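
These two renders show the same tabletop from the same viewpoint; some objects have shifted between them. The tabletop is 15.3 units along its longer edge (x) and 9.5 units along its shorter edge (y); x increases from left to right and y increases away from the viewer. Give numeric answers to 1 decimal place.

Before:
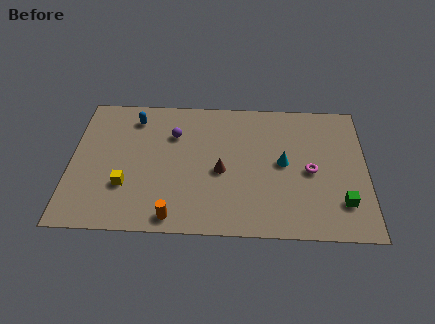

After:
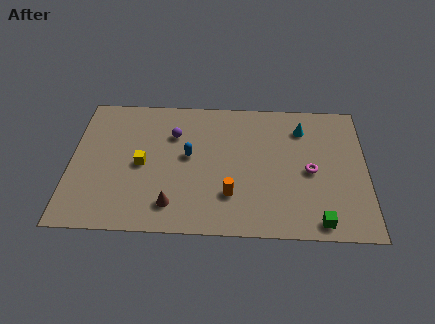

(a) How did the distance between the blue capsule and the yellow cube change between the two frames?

-2.3

They were about 4.8 units apart before and 2.5 after — 2.3 units closer together.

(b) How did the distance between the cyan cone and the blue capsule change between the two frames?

-2.0

Before: roughly 8.3 units apart; after: 6.3. That's 2.0 units closer together.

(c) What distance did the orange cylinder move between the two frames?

3.3

The orange cylinder moved from about (5.4, 1.0) to (8.3, 2.6), a distance of √(2.9² + 1.6²) ≈ 3.3.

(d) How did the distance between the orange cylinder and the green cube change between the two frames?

-3.9

They were about 8.7 units apart before and 4.8 after — 3.9 units closer together.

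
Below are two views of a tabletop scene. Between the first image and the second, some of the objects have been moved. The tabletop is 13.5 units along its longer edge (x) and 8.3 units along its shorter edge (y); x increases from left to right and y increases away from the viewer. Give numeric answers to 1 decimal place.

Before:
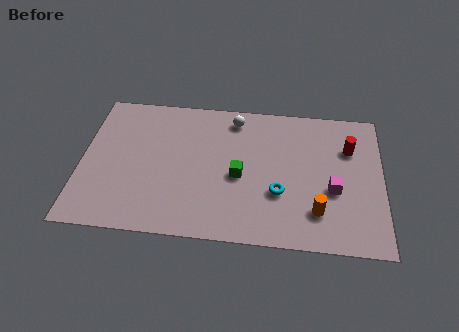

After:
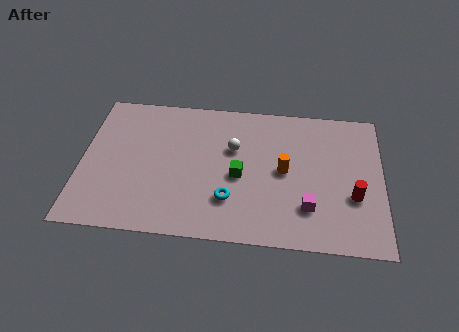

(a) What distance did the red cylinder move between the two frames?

2.8

From (12.0, 5.8) to (12.2, 3.0), the red cylinder covered √(0.2² + 2.8²) ≈ 2.8 units.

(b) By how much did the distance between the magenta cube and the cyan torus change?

+1.1

They were about 2.4 units apart before and 3.5 after — 1.1 units further apart.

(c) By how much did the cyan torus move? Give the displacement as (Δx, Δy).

(-2.2, -0.6)

From the two frames, the cyan torus sits at roughly (8.9, 2.9) before and (6.7, 2.3) after.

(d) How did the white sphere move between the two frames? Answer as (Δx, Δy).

(0.0, -1.8)

The white sphere started near (6.8, 7.1) and ended near (6.8, 5.3).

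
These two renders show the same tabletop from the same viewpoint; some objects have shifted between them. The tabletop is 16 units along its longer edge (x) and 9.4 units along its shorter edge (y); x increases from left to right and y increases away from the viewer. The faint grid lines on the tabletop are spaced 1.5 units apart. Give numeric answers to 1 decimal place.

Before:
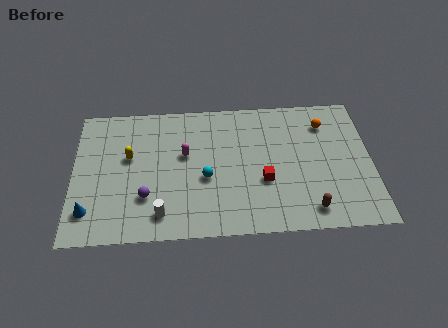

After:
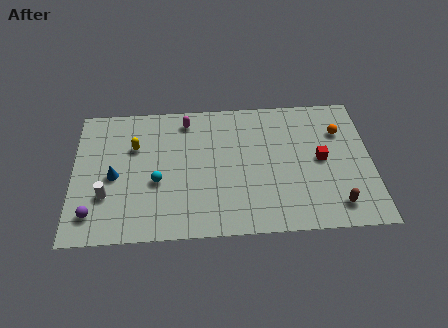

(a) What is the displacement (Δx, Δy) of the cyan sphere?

(-2.6, -0.1)

The cyan sphere started near (7.1, 3.9) and ended near (4.5, 3.8).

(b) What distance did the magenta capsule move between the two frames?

2.4

From (6.0, 5.6) to (6.1, 8.0), the magenta capsule covered √(0.1² + 2.4²) ≈ 2.4 units.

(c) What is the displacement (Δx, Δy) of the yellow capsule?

(0.3, 0.7)

The yellow capsule was at about (3.0, 5.6) and moved to about (3.3, 6.3).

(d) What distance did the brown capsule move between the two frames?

1.4

The brown capsule was near (12.6, 1.4) before and (14.0, 1.6) after, so it travelled √(1.4² + 0.2²) ≈ 1.4 units.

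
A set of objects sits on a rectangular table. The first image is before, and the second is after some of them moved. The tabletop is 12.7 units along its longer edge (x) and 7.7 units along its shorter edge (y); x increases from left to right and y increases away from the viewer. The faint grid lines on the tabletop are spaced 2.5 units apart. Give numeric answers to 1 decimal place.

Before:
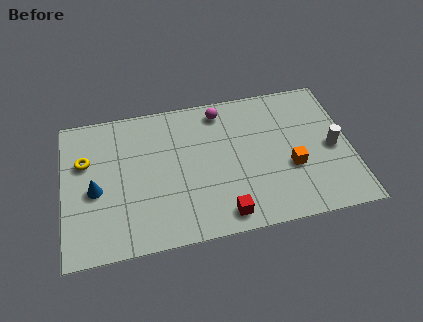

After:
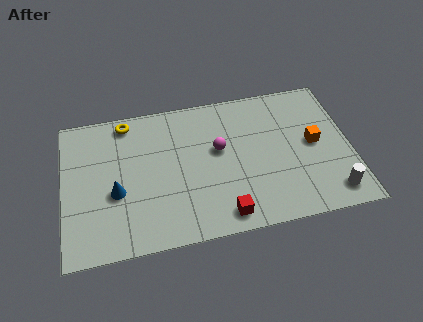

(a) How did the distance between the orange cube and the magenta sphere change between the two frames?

-0.5

Before: roughly 4.7 units apart; after: 4.2. That's 0.5 units closer together.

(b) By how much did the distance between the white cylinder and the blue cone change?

-0.9

The distance was about 10.5 in the first image and 9.6 in the second, so they moved 0.9 units closer together.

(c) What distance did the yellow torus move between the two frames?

2.6

The yellow torus moved from about (1.0, 5.0) to (2.9, 6.8), a distance of √(1.9² + 1.8²) ≈ 2.6.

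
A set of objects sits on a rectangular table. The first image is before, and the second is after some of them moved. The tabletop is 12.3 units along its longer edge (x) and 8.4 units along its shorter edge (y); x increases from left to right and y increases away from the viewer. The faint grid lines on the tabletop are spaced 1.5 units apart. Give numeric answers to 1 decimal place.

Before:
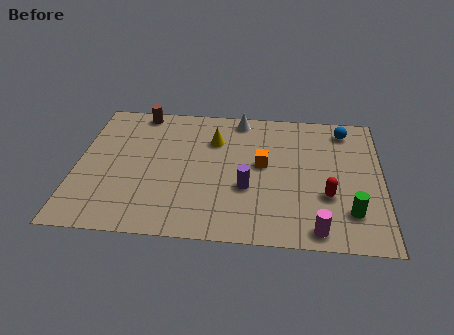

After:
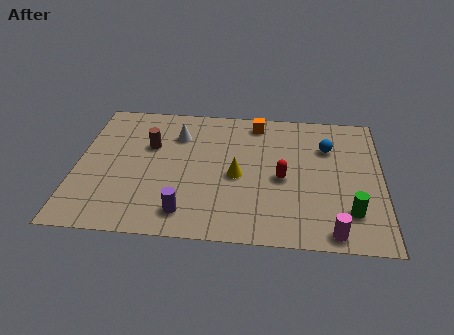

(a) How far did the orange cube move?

2.7

The orange cube was near (7.5, 4.6) before and (7.2, 7.3) after, so it travelled √(0.3² + 2.7²) ≈ 2.7 units.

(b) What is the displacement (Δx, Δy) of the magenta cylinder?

(0.6, -0.1)

From the two frames, the magenta cylinder sits at roughly (9.7, 0.9) before and (10.3, 0.8) after.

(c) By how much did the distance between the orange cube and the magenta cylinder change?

+2.9

They were about 4.3 units apart before and 7.2 after — 2.9 units further apart.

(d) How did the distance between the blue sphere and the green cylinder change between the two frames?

-1.1

They were about 5.1 units apart before and 4.0 after — 1.1 units closer together.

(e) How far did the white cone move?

2.8

The white cone was near (6.5, 7.5) before and (4.0, 6.2) after, so it travelled √(2.5² + 1.3²) ≈ 2.8 units.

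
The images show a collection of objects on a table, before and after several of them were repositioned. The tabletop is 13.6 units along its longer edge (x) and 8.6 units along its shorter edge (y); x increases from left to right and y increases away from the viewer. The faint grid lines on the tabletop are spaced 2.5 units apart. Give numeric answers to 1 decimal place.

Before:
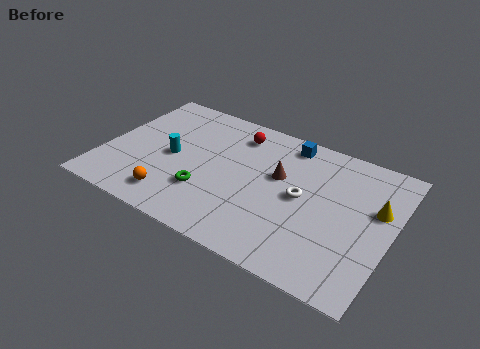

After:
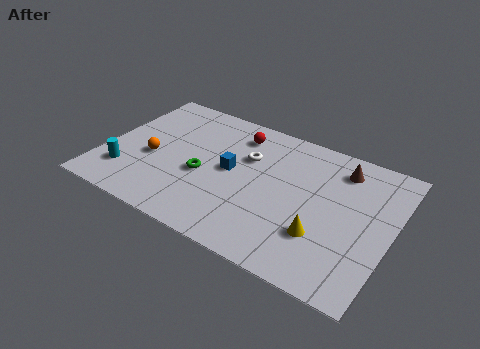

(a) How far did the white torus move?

3.1

The white torus moved from about (9.4, 4.4) to (6.6, 5.7), a distance of √(2.8² + 1.3²) ≈ 3.1.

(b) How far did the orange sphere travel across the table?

2.5

The orange sphere moved from about (3.7, 1.5) to (2.3, 3.6), a distance of √(1.4² + 2.1²) ≈ 2.5.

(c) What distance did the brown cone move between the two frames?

3.2

The brown cone was near (8.2, 5.2) before and (10.9, 7.0) after, so it travelled √(2.7² + 1.8²) ≈ 3.2 units.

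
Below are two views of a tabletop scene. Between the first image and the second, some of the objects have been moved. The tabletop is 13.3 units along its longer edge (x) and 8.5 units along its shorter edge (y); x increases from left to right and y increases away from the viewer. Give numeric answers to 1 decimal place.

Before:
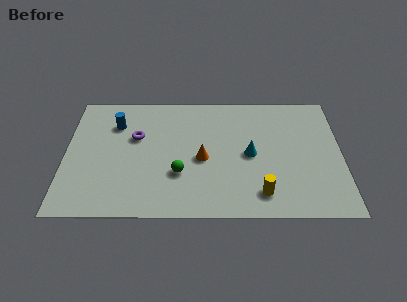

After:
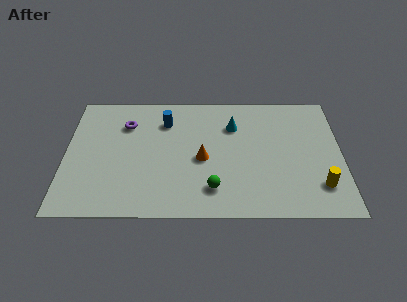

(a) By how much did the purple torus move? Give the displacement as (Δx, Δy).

(-0.5, 0.9)

The purple torus was at about (3.4, 5.3) and moved to about (2.9, 6.2).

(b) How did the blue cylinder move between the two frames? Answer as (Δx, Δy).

(2.4, 0.2)

From the two frames, the blue cylinder sits at roughly (2.4, 6.2) before and (4.8, 6.4) after.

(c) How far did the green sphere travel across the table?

1.9

The green sphere was near (5.5, 2.8) before and (7.1, 1.8) after, so it travelled √(1.6² + 1.0²) ≈ 1.9 units.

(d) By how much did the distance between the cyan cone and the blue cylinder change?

-3.5

They were about 6.8 units apart before and 3.3 after — 3.5 units closer together.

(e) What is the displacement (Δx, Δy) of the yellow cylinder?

(2.8, 0.5)

The yellow cylinder was at about (9.4, 1.5) and moved to about (12.2, 2.0).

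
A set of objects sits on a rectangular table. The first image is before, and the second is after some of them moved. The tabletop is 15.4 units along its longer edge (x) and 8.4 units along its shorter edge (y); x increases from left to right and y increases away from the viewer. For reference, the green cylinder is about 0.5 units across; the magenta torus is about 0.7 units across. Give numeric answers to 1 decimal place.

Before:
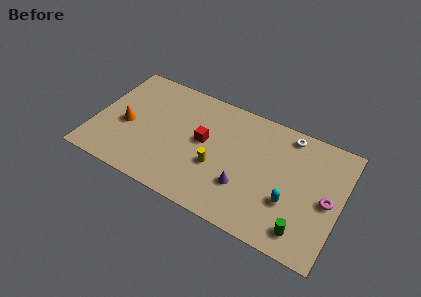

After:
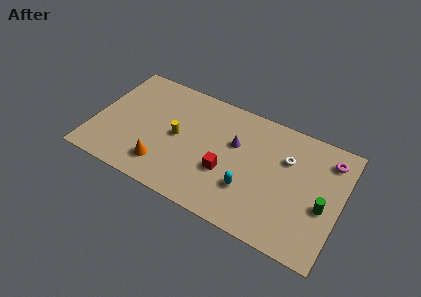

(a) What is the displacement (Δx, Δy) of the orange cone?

(2.6, -1.9)

The orange cone was at about (2.0, 3.7) and moved to about (4.6, 1.8).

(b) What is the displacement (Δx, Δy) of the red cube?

(1.6, -1.5)

The red cube was at about (6.8, 4.6) and moved to about (8.4, 3.1).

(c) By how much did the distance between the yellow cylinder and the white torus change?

+1.1

They were about 5.8 units apart before and 6.9 after — 1.1 units further apart.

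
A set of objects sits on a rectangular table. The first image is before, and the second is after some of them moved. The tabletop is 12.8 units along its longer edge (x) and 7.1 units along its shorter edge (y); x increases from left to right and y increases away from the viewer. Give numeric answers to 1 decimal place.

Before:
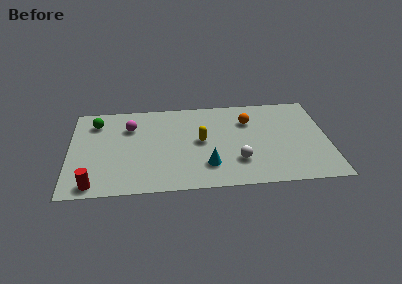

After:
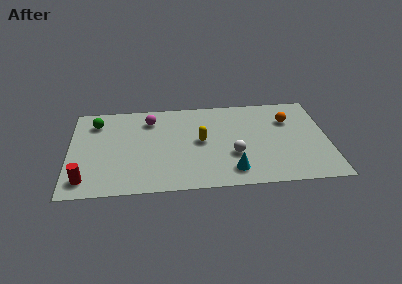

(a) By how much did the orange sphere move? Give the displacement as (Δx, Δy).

(2.0, -0.1)

From the two frames, the orange sphere sits at roughly (8.9, 5.1) before and (10.9, 5.0) after.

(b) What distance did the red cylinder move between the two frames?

0.6

From (1.2, 0.8) to (0.8, 1.2), the red cylinder covered √(0.4² + 0.4²) ≈ 0.6 units.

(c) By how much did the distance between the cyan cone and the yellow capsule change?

+0.9

Before: roughly 1.9 units apart; after: 2.8. That's 0.9 units further apart.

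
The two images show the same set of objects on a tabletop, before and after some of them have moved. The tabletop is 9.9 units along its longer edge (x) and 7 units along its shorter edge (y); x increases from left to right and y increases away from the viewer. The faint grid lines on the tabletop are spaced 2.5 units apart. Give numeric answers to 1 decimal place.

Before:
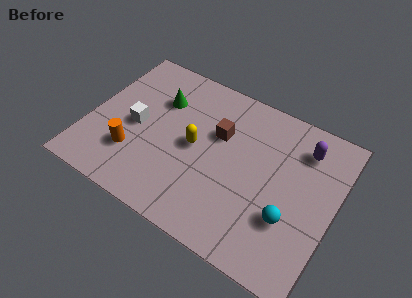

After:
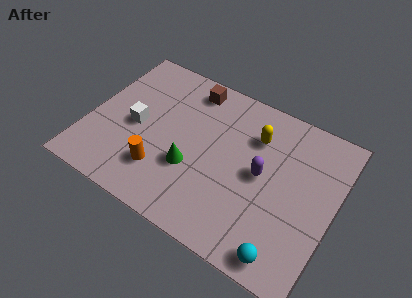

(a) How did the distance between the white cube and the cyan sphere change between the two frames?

+0.5

They were about 6.5 units apart before and 7.0 after — 0.5 units further apart.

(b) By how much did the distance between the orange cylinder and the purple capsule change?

-3.1

Before: roughly 7.3 units apart; after: 4.2. That's 3.1 units closer together.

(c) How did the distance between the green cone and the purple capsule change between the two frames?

-2.9

They were about 5.8 units apart before and 2.9 after — 2.9 units closer together.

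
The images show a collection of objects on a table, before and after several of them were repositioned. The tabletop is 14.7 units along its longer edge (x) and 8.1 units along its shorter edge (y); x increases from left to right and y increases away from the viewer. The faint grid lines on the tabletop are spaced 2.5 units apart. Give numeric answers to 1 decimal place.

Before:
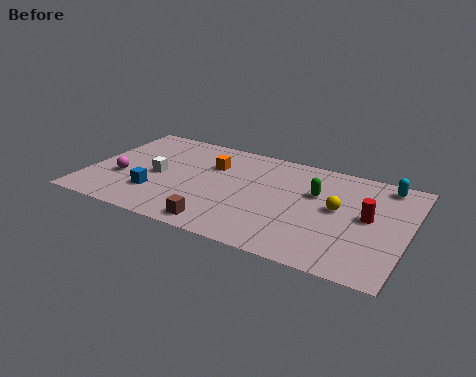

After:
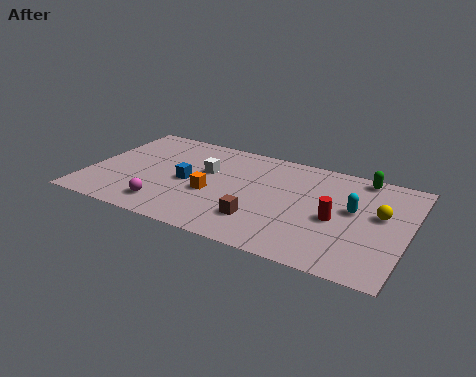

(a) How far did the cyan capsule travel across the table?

2.8

From (13.4, 7.1) to (12.2, 4.6), the cyan capsule covered √(1.2² + 2.5²) ≈ 2.8 units.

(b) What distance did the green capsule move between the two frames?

2.8

The green capsule moved from about (10.4, 5.2) to (12.3, 7.3), a distance of √(1.9² + 2.1²) ≈ 2.8.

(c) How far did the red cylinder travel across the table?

1.6

The red cylinder was near (12.9, 4.3) before and (11.5, 3.6) after, so it travelled √(1.4² + 0.7²) ≈ 1.6 units.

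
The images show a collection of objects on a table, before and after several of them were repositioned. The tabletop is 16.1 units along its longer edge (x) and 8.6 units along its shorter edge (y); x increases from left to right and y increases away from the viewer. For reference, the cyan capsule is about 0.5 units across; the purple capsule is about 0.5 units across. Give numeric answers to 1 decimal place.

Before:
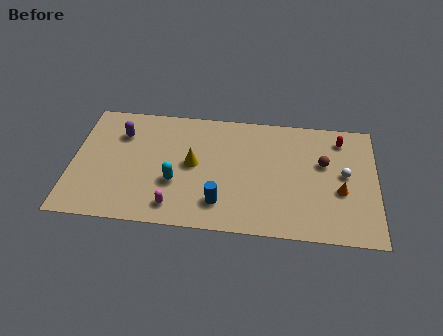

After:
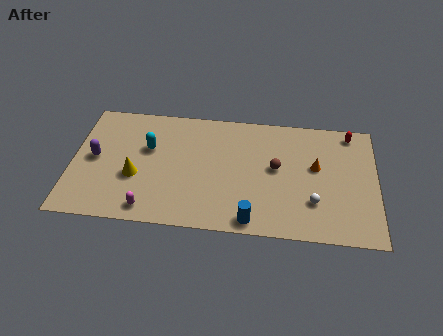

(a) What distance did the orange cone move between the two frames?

2.1

The orange cone was near (14.2, 3.4) before and (12.9, 5.0) after, so it travelled √(1.3² + 1.6²) ≈ 2.1 units.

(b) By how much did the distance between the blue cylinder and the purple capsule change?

+2.1

The distance was about 7.0 in the first image and 9.1 in the second, so they moved 2.1 units further apart.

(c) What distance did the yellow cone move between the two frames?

3.2

The yellow cone was near (6.4, 4.5) before and (3.4, 3.3) after, so it travelled √(3.0² + 1.2²) ≈ 3.2 units.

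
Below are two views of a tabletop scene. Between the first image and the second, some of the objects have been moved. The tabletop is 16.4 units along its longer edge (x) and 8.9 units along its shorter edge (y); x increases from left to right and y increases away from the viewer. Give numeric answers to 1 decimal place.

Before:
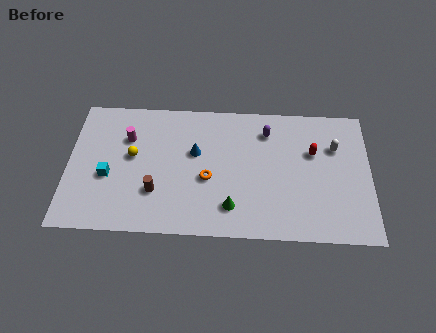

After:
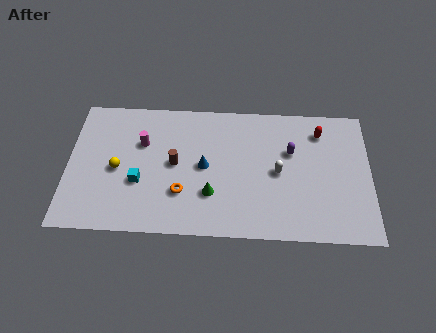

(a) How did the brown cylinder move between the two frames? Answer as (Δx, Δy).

(1.0, 1.9)

The brown cylinder was at about (4.8, 2.7) and moved to about (5.8, 4.6).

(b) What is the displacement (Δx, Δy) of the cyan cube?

(1.7, -0.3)

From the two frames, the cyan cube sits at roughly (2.2, 3.6) before and (3.9, 3.3) after.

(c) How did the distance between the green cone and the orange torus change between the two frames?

-0.6

Before: roughly 2.2 units apart; after: 1.6. That's 0.6 units closer together.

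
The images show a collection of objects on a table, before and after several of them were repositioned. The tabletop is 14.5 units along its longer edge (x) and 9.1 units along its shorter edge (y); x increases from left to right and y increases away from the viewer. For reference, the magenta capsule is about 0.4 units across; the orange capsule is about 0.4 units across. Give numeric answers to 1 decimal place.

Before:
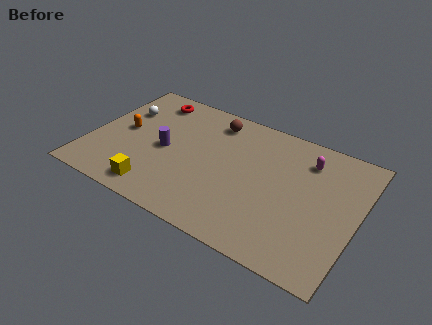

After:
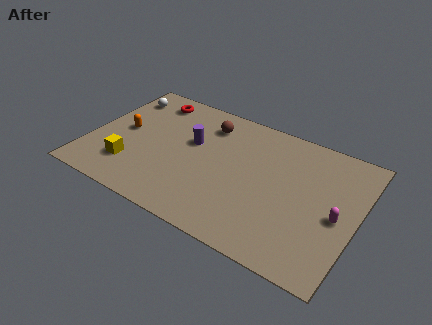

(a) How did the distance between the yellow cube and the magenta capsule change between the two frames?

+1.7

They were about 9.4 units apart before and 11.1 after — 1.7 units further apart.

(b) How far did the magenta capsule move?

3.6

From (11.5, 7.1) to (13.5, 4.1), the magenta capsule covered √(2.0² + 3.0²) ≈ 3.6 units.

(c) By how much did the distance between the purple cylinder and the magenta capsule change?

+0.3

The distance was about 7.9 in the first image and 8.2 in the second, so they moved 0.3 units further apart.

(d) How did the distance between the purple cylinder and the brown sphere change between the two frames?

-2.2

The distance was about 4.0 in the first image and 1.8 in the second, so they moved 2.2 units closer together.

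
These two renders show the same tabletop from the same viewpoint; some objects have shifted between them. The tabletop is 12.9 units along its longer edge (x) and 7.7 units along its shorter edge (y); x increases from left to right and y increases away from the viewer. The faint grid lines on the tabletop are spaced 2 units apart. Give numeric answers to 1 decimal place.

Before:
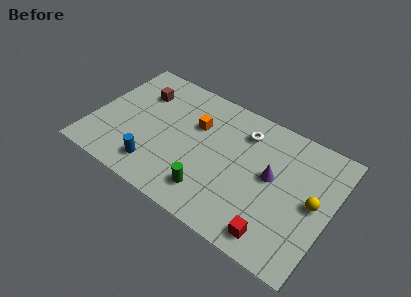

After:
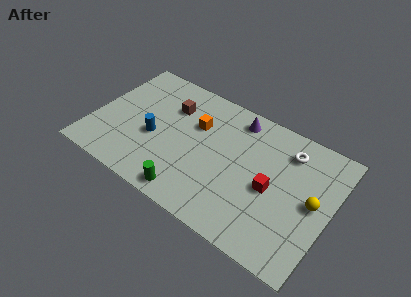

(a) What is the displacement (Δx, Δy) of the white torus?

(2.4, 0.1)

The white torus was at about (7.9, 6.0) and moved to about (10.3, 6.1).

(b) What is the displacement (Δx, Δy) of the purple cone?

(-2.3, 2.4)

From the two frames, the purple cone sits at roughly (9.7, 4.2) before and (7.4, 6.6) after.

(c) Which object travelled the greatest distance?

the purple cone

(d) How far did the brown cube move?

1.7

From (2.2, 5.6) to (3.9, 5.5), the brown cube covered √(1.7² + 0.1²) ≈ 1.7 units.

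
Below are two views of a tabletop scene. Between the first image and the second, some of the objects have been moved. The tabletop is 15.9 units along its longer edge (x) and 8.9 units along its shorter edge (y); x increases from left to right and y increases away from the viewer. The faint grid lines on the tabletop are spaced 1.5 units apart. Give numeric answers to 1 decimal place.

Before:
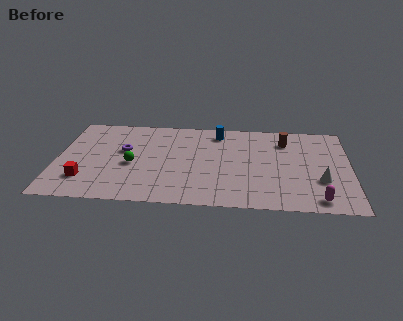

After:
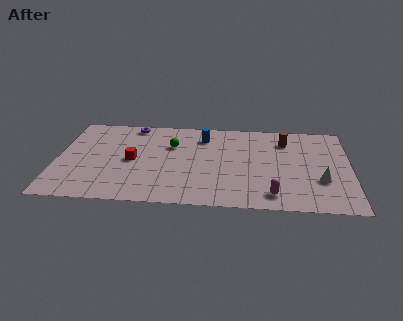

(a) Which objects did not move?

the white cone and the brown cylinder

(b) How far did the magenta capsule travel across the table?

2.4

From (14.1, 1.1) to (11.7, 1.4), the magenta capsule covered √(2.4² + 0.3²) ≈ 2.4 units.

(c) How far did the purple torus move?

2.7

The purple torus was near (3.6, 5.3) before and (4.0, 8.0) after, so it travelled √(0.4² + 2.7²) ≈ 2.7 units.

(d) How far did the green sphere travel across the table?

3.0

The green sphere was near (4.1, 3.9) before and (6.2, 6.0) after, so it travelled √(2.1² + 2.1²) ≈ 3.0 units.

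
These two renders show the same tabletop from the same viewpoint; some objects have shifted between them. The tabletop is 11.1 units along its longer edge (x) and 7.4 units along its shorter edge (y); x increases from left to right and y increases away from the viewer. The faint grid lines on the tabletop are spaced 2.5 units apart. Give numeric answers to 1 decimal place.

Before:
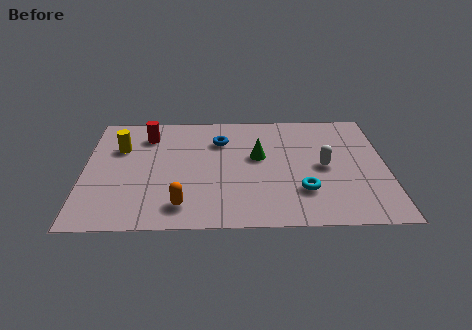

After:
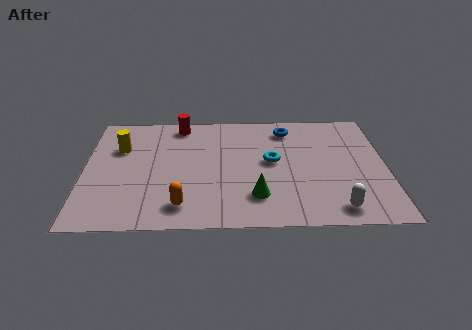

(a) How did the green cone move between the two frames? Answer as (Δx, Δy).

(-0.1, -2.5)

The green cone was at about (6.4, 4.3) and moved to about (6.3, 1.8).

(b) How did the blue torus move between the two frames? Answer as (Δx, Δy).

(2.5, 0.7)

The blue torus started near (5.0, 5.4) and ended near (7.5, 6.1).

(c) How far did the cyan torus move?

2.2

The cyan torus was near (8.0, 2.1) before and (6.9, 4.0) after, so it travelled √(1.1² + 1.9²) ≈ 2.2 units.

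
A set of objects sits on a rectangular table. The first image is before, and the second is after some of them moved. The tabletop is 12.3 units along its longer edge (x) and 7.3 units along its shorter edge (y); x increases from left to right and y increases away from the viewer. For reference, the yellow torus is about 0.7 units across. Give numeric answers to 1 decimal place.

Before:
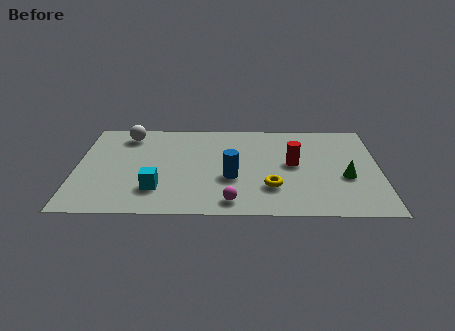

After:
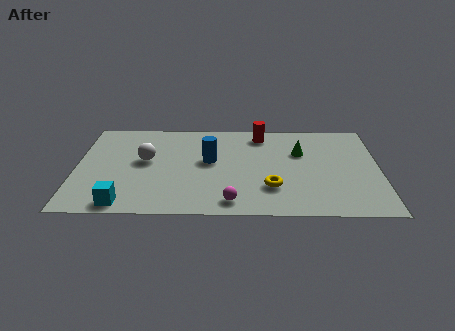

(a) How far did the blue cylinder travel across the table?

1.6

The blue cylinder was near (6.3, 2.8) before and (5.4, 4.1) after, so it travelled √(0.9² + 1.3²) ≈ 1.6 units.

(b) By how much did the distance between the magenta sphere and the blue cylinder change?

+1.4

They were about 1.8 units apart before and 3.2 after — 1.4 units further apart.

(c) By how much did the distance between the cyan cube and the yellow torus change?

+1.4

They were about 4.6 units apart before and 6.0 after — 1.4 units further apart.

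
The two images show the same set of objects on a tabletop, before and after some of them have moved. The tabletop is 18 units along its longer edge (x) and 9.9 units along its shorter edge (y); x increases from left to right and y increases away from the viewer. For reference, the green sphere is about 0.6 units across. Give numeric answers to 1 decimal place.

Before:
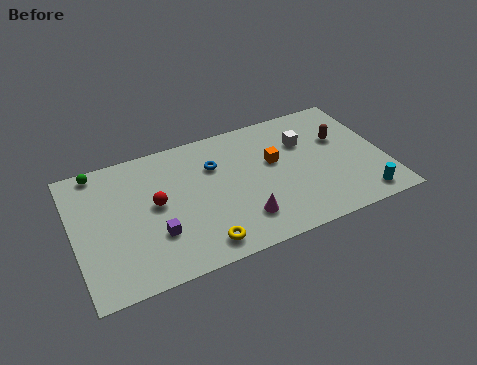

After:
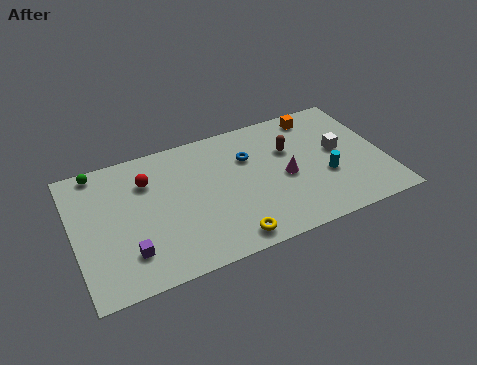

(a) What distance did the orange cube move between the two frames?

4.0

The orange cube moved from about (11.7, 5.9) to (14.6, 8.6), a distance of √(2.9² + 2.7²) ≈ 4.0.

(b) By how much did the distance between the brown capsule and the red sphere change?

-2.7

Before: roughly 11.0 units apart; after: 8.3. That's 2.7 units closer together.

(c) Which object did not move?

the green sphere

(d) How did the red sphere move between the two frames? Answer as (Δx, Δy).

(-0.3, 1.9)

The red sphere started near (4.7, 5.3) and ended near (4.4, 7.2).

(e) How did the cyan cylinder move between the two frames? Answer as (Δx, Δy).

(-1.8, 2.4)

The cyan cylinder started near (16.3, 1.3) and ended near (14.5, 3.7).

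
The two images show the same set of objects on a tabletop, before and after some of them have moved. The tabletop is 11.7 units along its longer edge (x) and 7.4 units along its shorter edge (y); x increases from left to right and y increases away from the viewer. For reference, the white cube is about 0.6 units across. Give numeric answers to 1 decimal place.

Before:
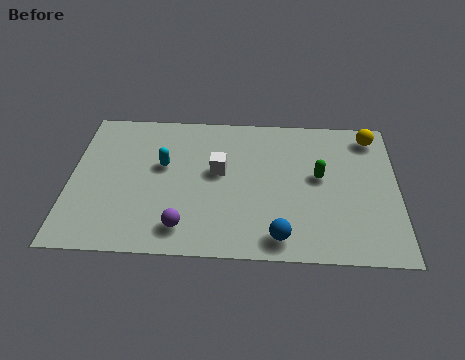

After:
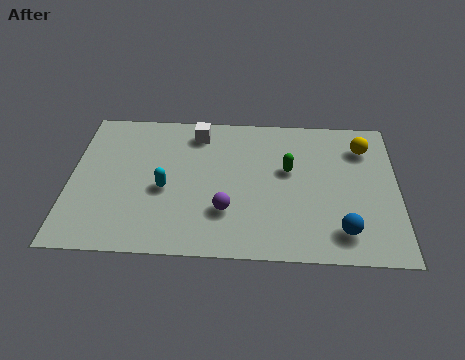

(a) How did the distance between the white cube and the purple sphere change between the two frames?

+1.0

Before: roughly 3.1 units apart; after: 4.1. That's 1.0 units further apart.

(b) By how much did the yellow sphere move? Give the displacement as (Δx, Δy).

(-0.3, -0.6)

The yellow sphere started near (10.8, 6.3) and ended near (10.5, 5.7).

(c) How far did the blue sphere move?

2.2

From (7.5, 1.0) to (9.7, 1.4), the blue sphere covered √(2.2² + 0.4²) ≈ 2.2 units.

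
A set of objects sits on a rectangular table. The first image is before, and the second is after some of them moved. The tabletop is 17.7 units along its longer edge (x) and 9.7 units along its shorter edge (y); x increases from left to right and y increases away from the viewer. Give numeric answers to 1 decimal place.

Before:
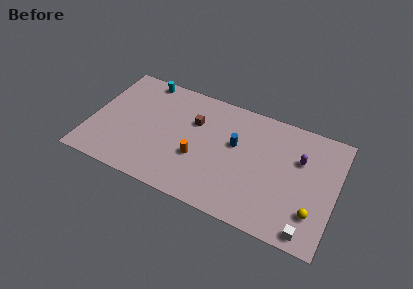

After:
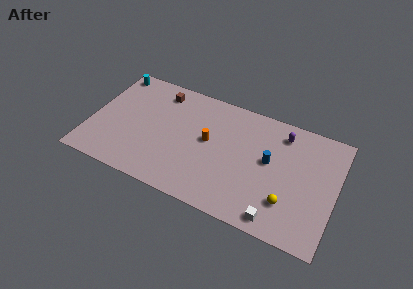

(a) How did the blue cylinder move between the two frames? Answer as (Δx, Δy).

(2.5, -0.4)

The blue cylinder started near (10.4, 5.8) and ended near (12.9, 5.4).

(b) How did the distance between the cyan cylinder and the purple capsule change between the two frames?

+0.7

They were about 11.9 units apart before and 12.6 after — 0.7 units further apart.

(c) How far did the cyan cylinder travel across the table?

2.3

From (3.3, 8.8) to (1.0, 8.6), the cyan cylinder covered √(2.3² + 0.2²) ≈ 2.3 units.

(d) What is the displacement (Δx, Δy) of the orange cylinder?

(0.6, 1.7)

The orange cylinder was at about (7.9, 3.6) and moved to about (8.5, 5.3).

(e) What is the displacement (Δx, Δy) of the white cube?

(-2.2, 0.1)

The white cube started near (16.1, 1.0) and ended near (13.9, 1.1).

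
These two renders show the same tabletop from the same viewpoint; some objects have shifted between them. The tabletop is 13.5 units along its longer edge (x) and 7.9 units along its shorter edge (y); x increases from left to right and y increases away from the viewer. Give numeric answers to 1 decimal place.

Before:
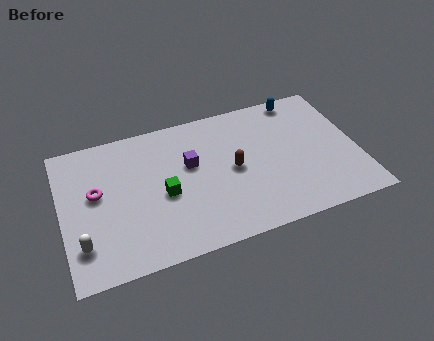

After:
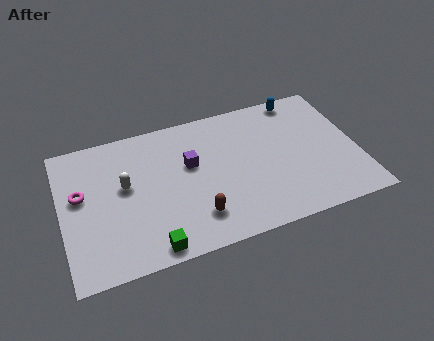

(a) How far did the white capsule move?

3.3

The white capsule was near (0.8, 1.9) before and (2.9, 4.5) after, so it travelled √(2.1² + 2.6²) ≈ 3.3 units.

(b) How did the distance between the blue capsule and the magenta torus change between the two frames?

+0.7

They were about 9.9 units apart before and 10.6 after — 0.7 units further apart.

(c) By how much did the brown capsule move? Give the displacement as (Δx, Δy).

(-1.9, -2.1)

The brown capsule started near (7.8, 3.9) and ended near (5.9, 1.8).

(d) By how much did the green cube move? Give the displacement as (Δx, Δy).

(-0.8, -2.7)

From the two frames, the green cube sits at roughly (4.6, 3.5) before and (3.8, 0.8) after.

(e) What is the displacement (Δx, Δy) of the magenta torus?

(-0.7, 0.1)

The magenta torus was at about (1.6, 4.5) and moved to about (0.9, 4.6).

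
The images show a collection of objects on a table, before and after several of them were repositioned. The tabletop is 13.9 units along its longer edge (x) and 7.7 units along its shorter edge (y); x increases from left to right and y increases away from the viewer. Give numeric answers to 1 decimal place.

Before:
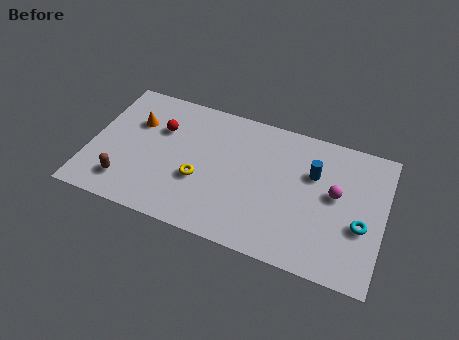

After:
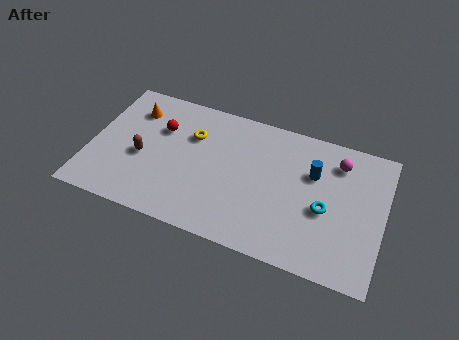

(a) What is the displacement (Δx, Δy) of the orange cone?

(-0.2, 0.7)

From the two frames, the orange cone sits at roughly (2.0, 5.2) before and (1.8, 5.9) after.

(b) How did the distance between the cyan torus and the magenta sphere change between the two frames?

+1.0

They were about 1.8 units apart before and 2.8 after — 1.0 units further apart.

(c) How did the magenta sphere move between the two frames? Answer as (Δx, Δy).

(0.0, 1.8)

From the two frames, the magenta sphere sits at roughly (11.6, 4.3) before and (11.6, 6.1) after.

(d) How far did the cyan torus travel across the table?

1.7

From (12.9, 3.0) to (11.2, 3.3), the cyan torus covered √(1.7² + 0.3²) ≈ 1.7 units.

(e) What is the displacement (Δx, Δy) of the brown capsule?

(0.6, 1.7)

The brown capsule was at about (1.9, 1.6) and moved to about (2.5, 3.3).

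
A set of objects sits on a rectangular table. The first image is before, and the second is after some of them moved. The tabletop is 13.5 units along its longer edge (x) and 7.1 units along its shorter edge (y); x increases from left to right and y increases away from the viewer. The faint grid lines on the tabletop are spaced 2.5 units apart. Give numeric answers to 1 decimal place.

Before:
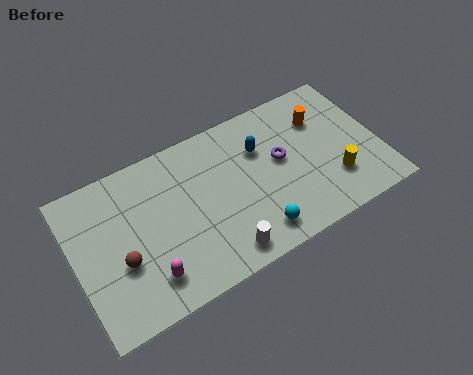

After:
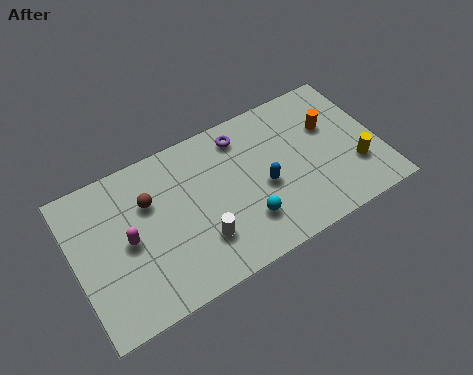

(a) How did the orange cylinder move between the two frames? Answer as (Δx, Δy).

(0.3, -0.5)

From the two frames, the orange cylinder sits at roughly (11.2, 5.1) before and (11.5, 4.6) after.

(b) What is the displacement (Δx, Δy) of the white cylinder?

(-0.8, 1.0)

The white cylinder started near (6.1, 1.0) and ended near (5.3, 2.0).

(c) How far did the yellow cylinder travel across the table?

1.0

From (11.3, 2.0) to (12.3, 2.2), the yellow cylinder covered √(1.0² + 0.2²) ≈ 1.0 units.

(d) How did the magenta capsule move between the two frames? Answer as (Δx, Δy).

(-0.6, 2.0)

From the two frames, the magenta capsule sits at roughly (2.9, 1.5) before and (2.3, 3.5) after.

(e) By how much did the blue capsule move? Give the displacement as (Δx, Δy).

(-0.1, -1.8)

The blue capsule started near (8.4, 4.9) and ended near (8.3, 3.1).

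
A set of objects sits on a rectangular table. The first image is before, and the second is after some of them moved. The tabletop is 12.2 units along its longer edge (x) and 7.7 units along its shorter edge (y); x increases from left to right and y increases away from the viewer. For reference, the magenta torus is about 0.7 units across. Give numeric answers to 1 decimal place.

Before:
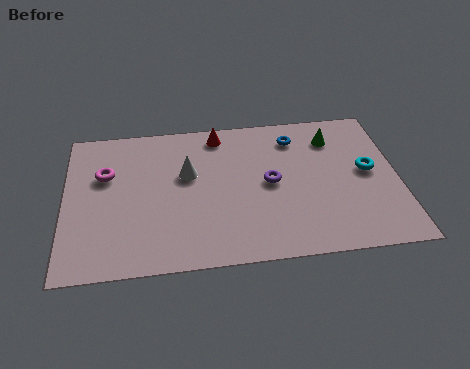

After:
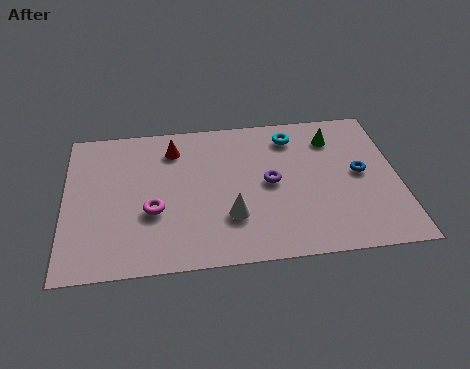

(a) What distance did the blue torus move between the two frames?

3.2

The blue torus moved from about (8.5, 6.2) to (10.8, 4.0), a distance of √(2.3² + 2.2²) ≈ 3.2.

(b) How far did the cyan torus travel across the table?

3.5

The cyan torus was near (11.1, 4.1) before and (8.4, 6.3) after, so it travelled √(2.7² + 2.2²) ≈ 3.5 units.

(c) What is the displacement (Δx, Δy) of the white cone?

(1.5, -2.4)

From the two frames, the white cone sits at roughly (4.5, 4.7) before and (6.0, 2.3) after.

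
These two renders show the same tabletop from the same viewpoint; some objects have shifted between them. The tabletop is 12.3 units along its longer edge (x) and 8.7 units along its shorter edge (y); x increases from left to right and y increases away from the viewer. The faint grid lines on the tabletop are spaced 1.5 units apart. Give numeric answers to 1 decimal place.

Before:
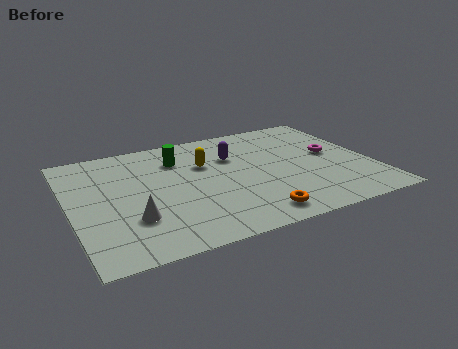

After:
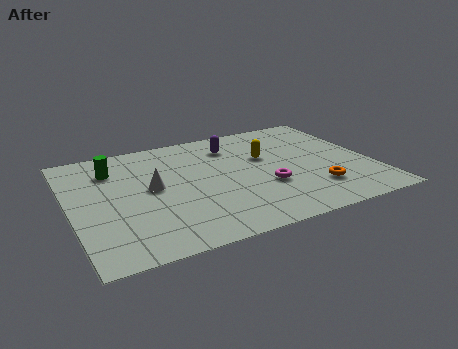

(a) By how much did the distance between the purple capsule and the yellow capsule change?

+0.6

The distance was about 1.2 in the first image and 1.8 in the second, so they moved 0.6 units further apart.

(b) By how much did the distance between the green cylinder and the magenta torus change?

+0.4

The distance was about 6.5 in the first image and 6.9 in the second, so they moved 0.4 units further apart.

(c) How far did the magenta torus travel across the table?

3.4

The magenta torus moved from about (10.8, 4.7) to (7.8, 3.1), a distance of √(3.0² + 1.6²) ≈ 3.4.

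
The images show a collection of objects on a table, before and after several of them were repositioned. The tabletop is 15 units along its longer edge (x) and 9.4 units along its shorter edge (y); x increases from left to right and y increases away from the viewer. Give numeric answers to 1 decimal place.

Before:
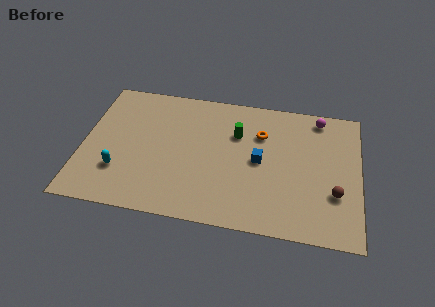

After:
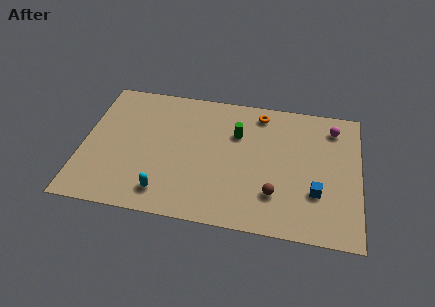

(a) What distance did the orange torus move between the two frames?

1.5

The orange torus was near (9.6, 6.6) before and (9.5, 8.1) after, so it travelled √(0.1² + 1.5²) ≈ 1.5 units.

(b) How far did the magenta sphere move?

1.0

The magenta sphere moved from about (12.7, 8.3) to (13.5, 7.7), a distance of √(0.8² + 0.6²) ≈ 1.0.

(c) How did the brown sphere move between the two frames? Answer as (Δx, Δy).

(-3.2, -0.6)

The brown sphere started near (13.7, 3.1) and ended near (10.5, 2.5).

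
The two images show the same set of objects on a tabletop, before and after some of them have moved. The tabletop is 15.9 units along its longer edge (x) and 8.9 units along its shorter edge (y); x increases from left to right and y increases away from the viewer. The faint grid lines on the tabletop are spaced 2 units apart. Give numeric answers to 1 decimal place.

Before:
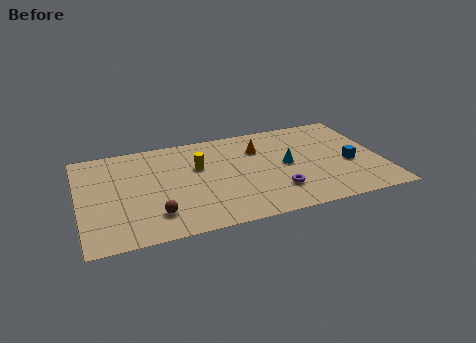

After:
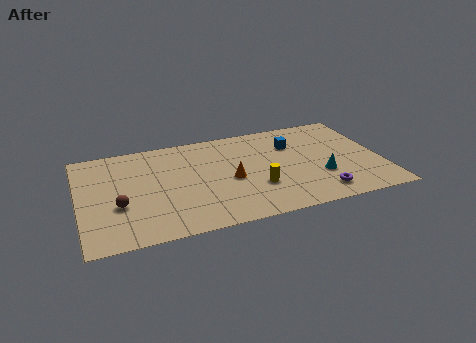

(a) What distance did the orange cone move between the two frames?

2.9

The orange cone was near (9.6, 6.4) before and (7.9, 4.0) after, so it travelled √(1.7² + 2.4²) ≈ 2.9 units.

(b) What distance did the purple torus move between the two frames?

2.3

The purple torus was near (10.2, 2.3) before and (12.4, 1.5) after, so it travelled √(2.2² + 0.8²) ≈ 2.3 units.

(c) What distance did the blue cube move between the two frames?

3.8

The blue cube moved from about (14.2, 3.7) to (11.4, 6.3), a distance of √(2.8² + 2.6²) ≈ 3.8.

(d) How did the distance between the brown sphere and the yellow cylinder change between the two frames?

+2.8

They were about 4.4 units apart before and 7.2 after — 2.8 units further apart.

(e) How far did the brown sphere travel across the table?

2.2

The brown sphere moved from about (3.8, 2.0) to (2.0, 3.3), a distance of √(1.8² + 1.3²) ≈ 2.2.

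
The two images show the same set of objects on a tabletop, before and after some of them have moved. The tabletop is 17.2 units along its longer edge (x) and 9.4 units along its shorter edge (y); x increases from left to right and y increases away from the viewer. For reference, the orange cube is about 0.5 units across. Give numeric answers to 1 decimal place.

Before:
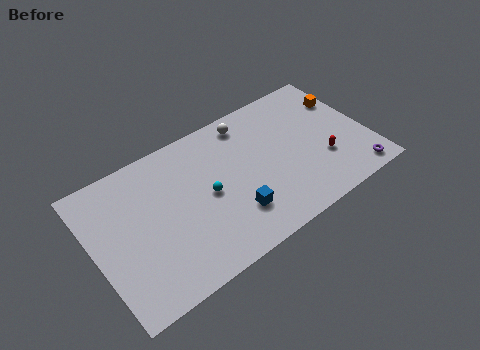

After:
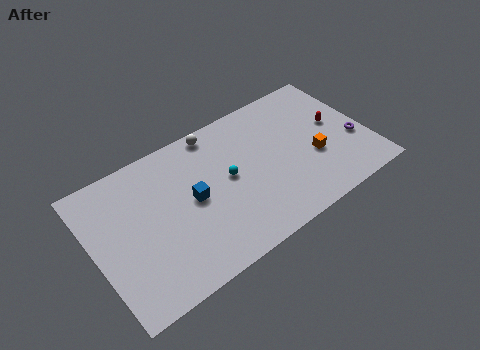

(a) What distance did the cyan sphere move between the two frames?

1.5

The cyan sphere was near (7.0, 4.6) before and (8.4, 5.0) after, so it travelled √(1.4² + 0.4²) ≈ 1.5 units.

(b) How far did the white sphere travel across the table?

2.0

The white sphere moved from about (10.2, 8.1) to (8.2, 8.5), a distance of √(2.0² + 0.4²) ≈ 2.0.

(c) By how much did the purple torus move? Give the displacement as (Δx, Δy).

(0.4, 2.4)

The purple torus was at about (15.9, 1.1) and moved to about (16.3, 3.5).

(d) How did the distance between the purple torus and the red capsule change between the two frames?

-0.7

The distance was about 2.6 in the first image and 1.9 in the second, so they moved 0.7 units closer together.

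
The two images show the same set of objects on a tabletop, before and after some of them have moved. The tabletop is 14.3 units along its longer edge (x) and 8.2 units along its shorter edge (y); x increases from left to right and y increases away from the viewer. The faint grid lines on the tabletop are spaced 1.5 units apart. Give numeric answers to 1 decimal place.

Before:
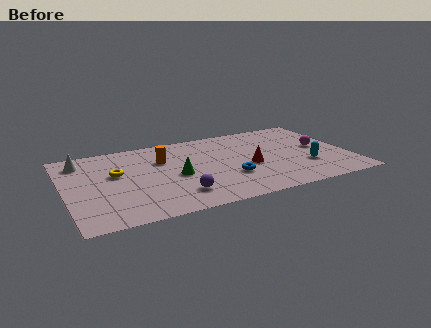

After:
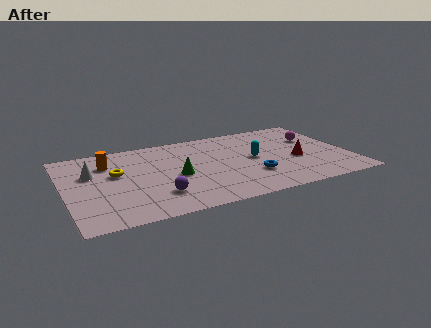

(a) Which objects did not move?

the green cone and the yellow torus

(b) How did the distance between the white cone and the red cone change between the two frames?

+1.6

Before: roughly 8.8 units apart; after: 10.4. That's 1.6 units further apart.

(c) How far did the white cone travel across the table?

1.5

From (1.0, 6.7) to (1.4, 5.3), the white cone covered √(0.4² + 1.4²) ≈ 1.5 units.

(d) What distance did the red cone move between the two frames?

2.4

The red cone was near (9.2, 3.5) before and (11.6, 3.4) after, so it travelled √(2.4² + 0.1²) ≈ 2.4 units.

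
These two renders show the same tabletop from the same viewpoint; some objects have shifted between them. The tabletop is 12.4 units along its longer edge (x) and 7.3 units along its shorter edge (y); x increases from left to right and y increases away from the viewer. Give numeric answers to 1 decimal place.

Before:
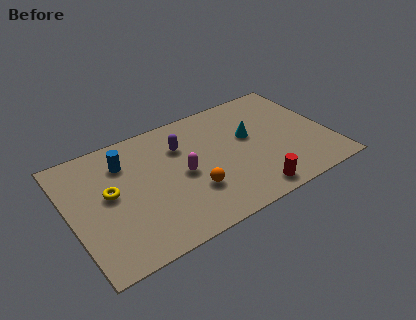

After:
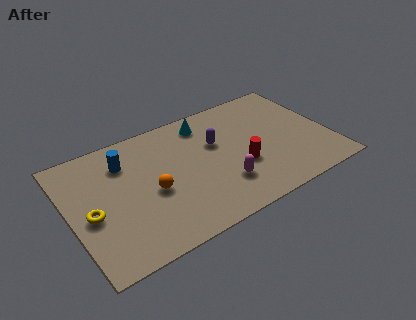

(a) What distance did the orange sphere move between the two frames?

2.0

The orange sphere moved from about (5.6, 2.3) to (3.8, 3.2), a distance of √(1.8² + 0.9²) ≈ 2.0.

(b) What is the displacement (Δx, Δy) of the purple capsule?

(1.6, -0.6)

The purple capsule started near (5.5, 5.2) and ended near (7.1, 4.6).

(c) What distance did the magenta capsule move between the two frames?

2.3

The magenta capsule moved from about (5.3, 3.5) to (7.0, 2.0), a distance of √(1.7² + 1.5²) ≈ 2.3.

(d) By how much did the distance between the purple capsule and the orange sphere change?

+0.7

The distance was about 2.9 in the first image and 3.6 in the second, so they moved 0.7 units further apart.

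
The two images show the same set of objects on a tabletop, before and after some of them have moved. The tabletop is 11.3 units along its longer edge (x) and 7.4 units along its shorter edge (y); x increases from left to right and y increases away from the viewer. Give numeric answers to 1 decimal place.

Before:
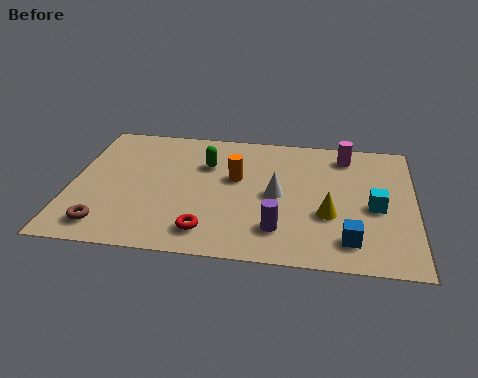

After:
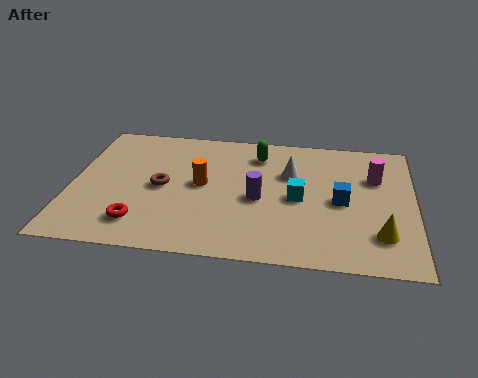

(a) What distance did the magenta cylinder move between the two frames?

1.6

The magenta cylinder moved from about (9.0, 6.2) to (10.0, 5.0), a distance of √(1.0² + 1.2²) ≈ 1.6.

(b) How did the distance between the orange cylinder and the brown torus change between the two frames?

-3.9

The distance was about 5.2 in the first image and 1.3 in the second, so they moved 3.9 units closer together.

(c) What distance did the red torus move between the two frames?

2.2

The red torus was near (4.6, 1.3) before and (2.4, 1.5) after, so it travelled √(2.2² + 0.2²) ≈ 2.2 units.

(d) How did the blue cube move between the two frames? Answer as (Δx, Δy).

(-0.3, 2.1)

The blue cube was at about (9.2, 1.4) and moved to about (8.9, 3.5).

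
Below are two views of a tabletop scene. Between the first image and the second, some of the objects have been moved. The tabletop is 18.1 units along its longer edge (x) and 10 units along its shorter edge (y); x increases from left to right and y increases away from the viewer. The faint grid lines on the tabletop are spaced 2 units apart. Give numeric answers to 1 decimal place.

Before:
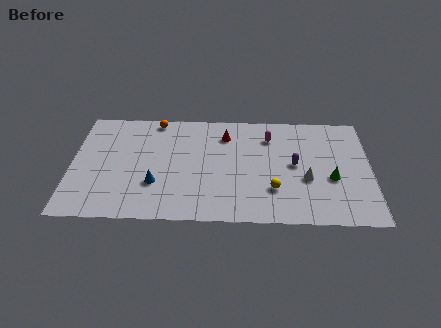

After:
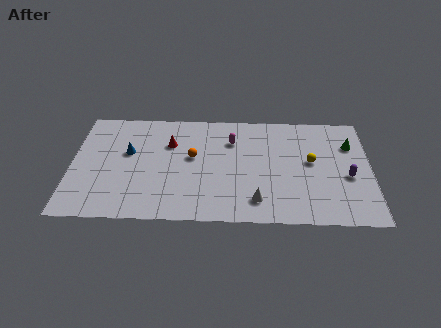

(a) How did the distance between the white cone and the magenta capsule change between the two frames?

+1.2

They were about 4.4 units apart before and 5.6 after — 1.2 units further apart.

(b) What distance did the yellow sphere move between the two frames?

3.5

The yellow sphere was near (12.2, 2.9) before and (14.5, 5.5) after, so it travelled √(2.3² + 2.6²) ≈ 3.5 units.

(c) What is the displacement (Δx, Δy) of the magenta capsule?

(-2.3, -0.4)

From the two frames, the magenta capsule sits at roughly (12.0, 7.7) before and (9.7, 7.3) after.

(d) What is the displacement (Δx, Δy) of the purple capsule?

(3.2, -1.0)

From the two frames, the purple capsule sits at roughly (13.5, 5.2) before and (16.7, 4.2) after.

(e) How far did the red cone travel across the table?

3.5

The red cone was near (9.3, 7.8) before and (5.9, 6.9) after, so it travelled √(3.4² + 0.9²) ≈ 3.5 units.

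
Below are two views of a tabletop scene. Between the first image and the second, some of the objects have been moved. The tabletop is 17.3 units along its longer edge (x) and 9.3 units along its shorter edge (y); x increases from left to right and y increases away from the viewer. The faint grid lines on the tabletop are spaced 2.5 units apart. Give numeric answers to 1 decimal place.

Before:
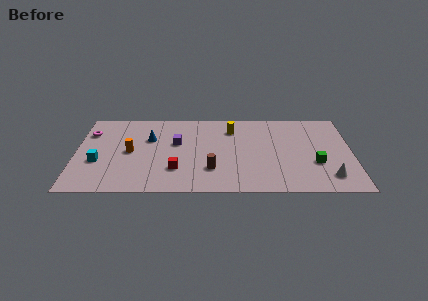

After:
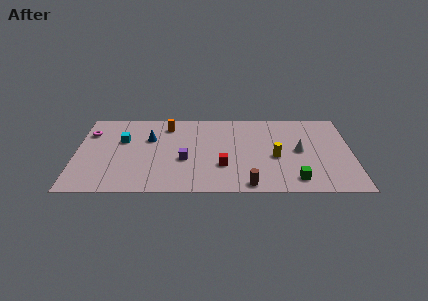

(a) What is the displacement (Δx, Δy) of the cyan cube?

(1.5, 2.4)

The cyan cube started near (1.4, 3.5) and ended near (2.9, 5.9).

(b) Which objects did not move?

the magenta torus and the blue cone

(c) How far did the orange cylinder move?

3.8

The orange cylinder was near (3.4, 4.6) before and (5.7, 7.6) after, so it travelled √(2.3² + 3.0²) ≈ 3.8 units.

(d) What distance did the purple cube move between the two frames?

2.0

From (6.3, 5.6) to (6.8, 3.7), the purple cube covered √(0.5² + 1.9²) ≈ 2.0 units.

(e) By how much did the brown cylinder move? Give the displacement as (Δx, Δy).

(2.3, -1.7)

The brown cylinder was at about (8.5, 2.6) and moved to about (10.8, 0.9).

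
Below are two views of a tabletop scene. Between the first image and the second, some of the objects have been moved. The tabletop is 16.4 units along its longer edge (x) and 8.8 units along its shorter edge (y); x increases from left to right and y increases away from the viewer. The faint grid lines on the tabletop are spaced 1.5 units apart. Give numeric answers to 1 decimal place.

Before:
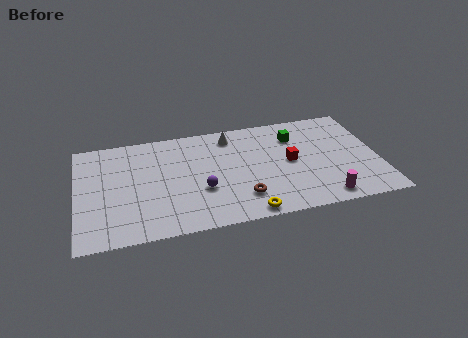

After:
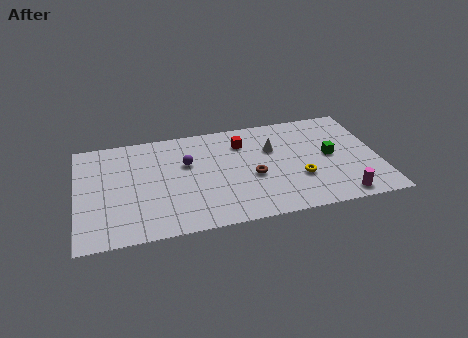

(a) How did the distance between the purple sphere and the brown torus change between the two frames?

+1.6

The distance was about 2.4 in the first image and 4.0 in the second, so they moved 1.6 units further apart.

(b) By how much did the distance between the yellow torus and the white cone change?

-3.5

Before: roughly 6.6 units apart; after: 3.1. That's 3.5 units closer together.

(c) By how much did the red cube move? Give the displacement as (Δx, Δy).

(-2.5, 2.2)

The red cube started near (11.6, 4.5) and ended near (9.1, 6.7).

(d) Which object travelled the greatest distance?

the yellow torus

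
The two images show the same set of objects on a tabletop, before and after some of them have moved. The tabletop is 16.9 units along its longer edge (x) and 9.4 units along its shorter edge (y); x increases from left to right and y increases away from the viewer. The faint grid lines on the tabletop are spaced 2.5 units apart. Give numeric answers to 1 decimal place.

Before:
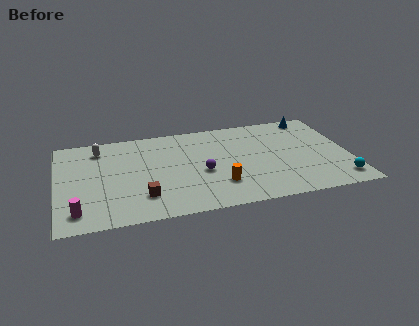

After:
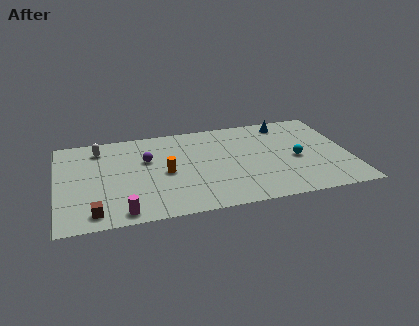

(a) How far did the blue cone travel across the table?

1.6

The blue cone moved from about (15.1, 8.4) to (13.5, 8.1), a distance of √(1.6² + 0.3²) ≈ 1.6.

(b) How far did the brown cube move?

3.0

The brown cube was near (4.8, 2.3) before and (2.0, 1.3) after, so it travelled √(2.8² + 1.0²) ≈ 3.0 units.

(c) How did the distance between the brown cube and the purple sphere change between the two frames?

+1.8

The distance was about 3.9 in the first image and 5.7 in the second, so they moved 1.8 units further apart.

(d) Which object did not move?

the white capsule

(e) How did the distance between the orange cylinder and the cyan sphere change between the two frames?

+0.6

Before: roughly 7.0 units apart; after: 7.6. That's 0.6 units further apart.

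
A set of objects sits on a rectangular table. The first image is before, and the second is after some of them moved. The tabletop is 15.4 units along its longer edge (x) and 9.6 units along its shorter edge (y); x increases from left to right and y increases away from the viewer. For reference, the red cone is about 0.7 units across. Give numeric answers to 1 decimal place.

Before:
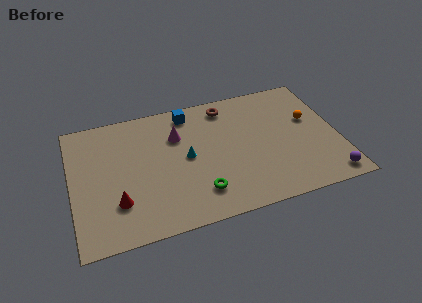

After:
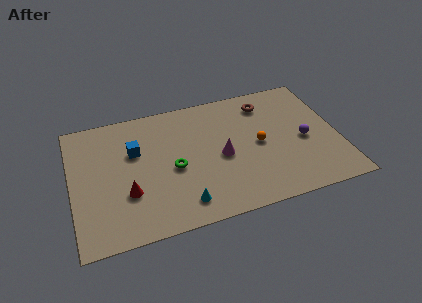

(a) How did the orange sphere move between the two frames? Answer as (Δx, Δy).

(-3.1, -1.1)

The orange sphere started near (13.9, 5.8) and ended near (10.8, 4.7).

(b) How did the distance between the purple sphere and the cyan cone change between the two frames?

-1.0

The distance was about 8.8 in the first image and 7.8 in the second, so they moved 1.0 units closer together.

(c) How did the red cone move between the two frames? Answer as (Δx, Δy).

(0.6, 0.5)

The red cone started near (2.5, 2.7) and ended near (3.1, 3.2).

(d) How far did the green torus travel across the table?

2.6

From (7.1, 2.1) to (5.8, 4.3), the green torus covered √(1.3² + 2.2²) ≈ 2.6 units.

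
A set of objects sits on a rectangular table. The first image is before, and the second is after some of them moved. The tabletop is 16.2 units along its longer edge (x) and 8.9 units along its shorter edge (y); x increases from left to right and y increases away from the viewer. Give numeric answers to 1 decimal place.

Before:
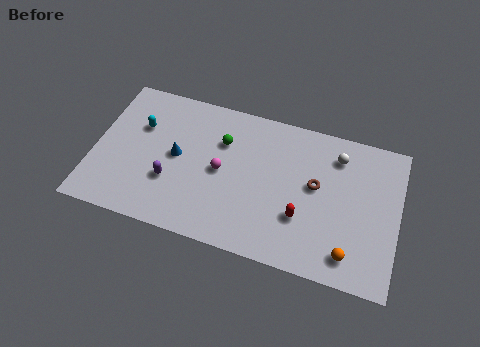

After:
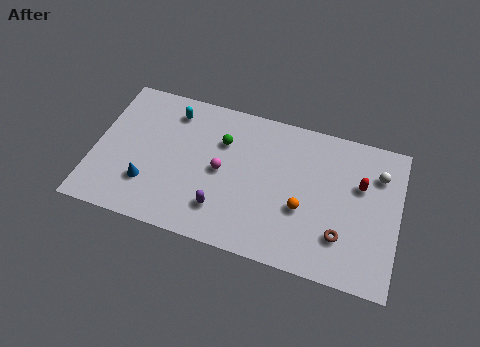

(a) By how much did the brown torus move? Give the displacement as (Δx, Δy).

(1.5, -2.6)

The brown torus started near (11.8, 5.0) and ended near (13.3, 2.4).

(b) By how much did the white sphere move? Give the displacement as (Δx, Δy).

(2.2, -0.5)

From the two frames, the white sphere sits at roughly (12.8, 7.1) before and (15.0, 6.6) after.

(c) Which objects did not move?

the magenta sphere and the green sphere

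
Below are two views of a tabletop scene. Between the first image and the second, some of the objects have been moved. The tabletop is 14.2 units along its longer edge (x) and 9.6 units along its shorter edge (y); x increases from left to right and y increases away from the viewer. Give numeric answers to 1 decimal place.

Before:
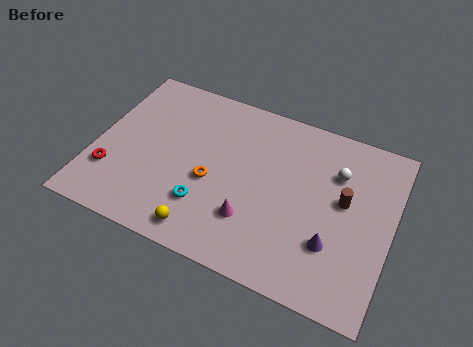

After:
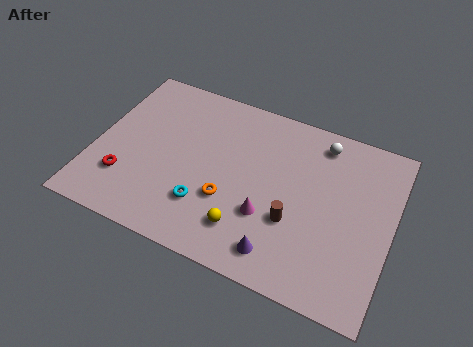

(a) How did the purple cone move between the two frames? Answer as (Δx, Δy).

(-2.3, -1.4)

From the two frames, the purple cone sits at roughly (11.6, 2.9) before and (9.3, 1.5) after.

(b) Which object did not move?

the cyan torus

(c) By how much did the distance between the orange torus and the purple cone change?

-2.8

They were about 6.0 units apart before and 3.2 after — 2.8 units closer together.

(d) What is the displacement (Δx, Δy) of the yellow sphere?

(1.9, 0.9)

From the two frames, the yellow sphere sits at roughly (5.7, 1.2) before and (7.6, 2.1) after.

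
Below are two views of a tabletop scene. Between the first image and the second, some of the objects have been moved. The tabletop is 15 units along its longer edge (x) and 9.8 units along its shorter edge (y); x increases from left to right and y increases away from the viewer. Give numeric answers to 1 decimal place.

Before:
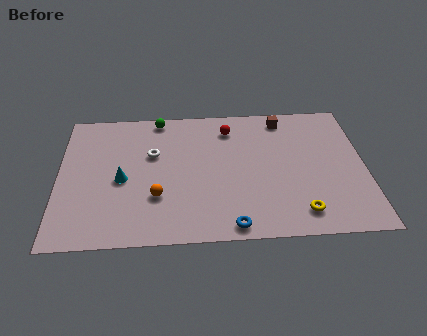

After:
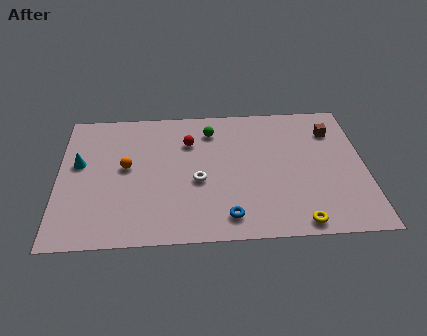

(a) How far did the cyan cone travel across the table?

2.5

The cyan cone moved from about (3.1, 4.4) to (1.0, 5.7), a distance of √(2.1² + 1.3²) ≈ 2.5.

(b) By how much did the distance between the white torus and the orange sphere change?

+0.6

The distance was about 3.1 in the first image and 3.7 in the second, so they moved 0.6 units further apart.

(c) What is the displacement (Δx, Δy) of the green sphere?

(2.6, -1.1)

From the two frames, the green sphere sits at roughly (4.9, 8.9) before and (7.5, 7.8) after.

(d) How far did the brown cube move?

2.6

The brown cube was near (11.1, 8.5) before and (13.5, 7.4) after, so it travelled √(2.4² + 1.1²) ≈ 2.6 units.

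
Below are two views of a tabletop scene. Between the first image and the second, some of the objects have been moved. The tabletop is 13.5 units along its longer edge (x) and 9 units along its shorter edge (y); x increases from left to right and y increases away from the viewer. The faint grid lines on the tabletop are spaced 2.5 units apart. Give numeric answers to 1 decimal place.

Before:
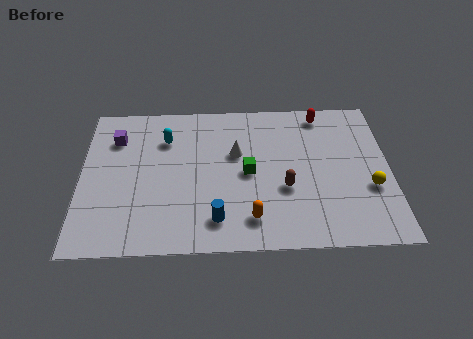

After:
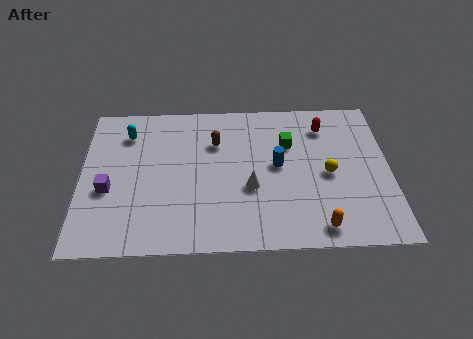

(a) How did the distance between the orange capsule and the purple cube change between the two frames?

+1.7

They were about 7.7 units apart before and 9.4 after — 1.7 units further apart.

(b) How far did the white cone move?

2.2

The white cone moved from about (6.8, 5.6) to (7.4, 3.5), a distance of √(0.6² + 2.1²) ≈ 2.2.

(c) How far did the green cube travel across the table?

2.5

From (7.3, 4.4) to (9.1, 6.1), the green cube covered √(1.8² + 1.7²) ≈ 2.5 units.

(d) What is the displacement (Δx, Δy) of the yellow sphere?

(-1.8, 0.9)

The yellow sphere was at about (12.6, 3.3) and moved to about (10.8, 4.2).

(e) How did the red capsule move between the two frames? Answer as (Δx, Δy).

(0.1, -0.8)

The red capsule started near (10.6, 7.9) and ended near (10.7, 7.1).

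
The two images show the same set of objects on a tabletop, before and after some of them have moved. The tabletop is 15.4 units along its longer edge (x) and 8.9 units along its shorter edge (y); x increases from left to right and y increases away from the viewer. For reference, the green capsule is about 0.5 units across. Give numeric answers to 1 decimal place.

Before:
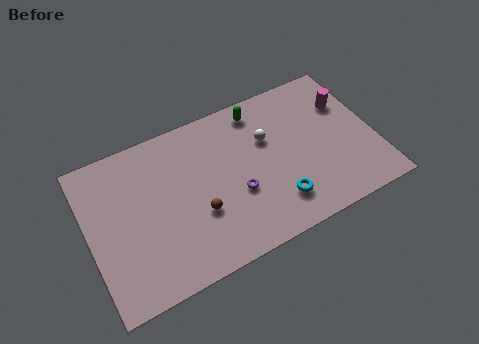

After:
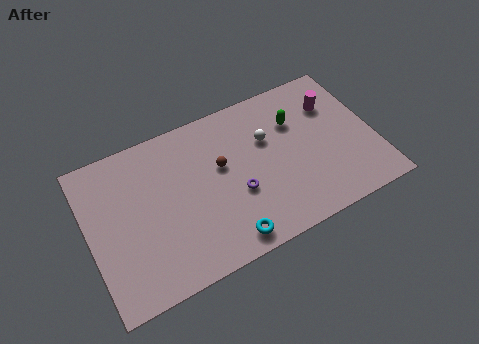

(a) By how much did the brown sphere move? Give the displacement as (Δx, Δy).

(1.5, 2.1)

The brown sphere was at about (5.7, 3.2) and moved to about (7.2, 5.3).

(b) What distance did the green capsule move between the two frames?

2.3

From (9.6, 7.7) to (11.4, 6.2), the green capsule covered √(1.8² + 1.5²) ≈ 2.3 units.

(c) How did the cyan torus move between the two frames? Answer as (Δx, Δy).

(-2.9, -0.9)

From the two frames, the cyan torus sits at roughly (9.8, 2.0) before and (6.9, 1.1) after.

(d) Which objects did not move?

the white sphere and the purple torus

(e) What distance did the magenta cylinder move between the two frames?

0.7

From (14.2, 6.2) to (13.5, 6.4), the magenta cylinder covered √(0.7² + 0.2²) ≈ 0.7 units.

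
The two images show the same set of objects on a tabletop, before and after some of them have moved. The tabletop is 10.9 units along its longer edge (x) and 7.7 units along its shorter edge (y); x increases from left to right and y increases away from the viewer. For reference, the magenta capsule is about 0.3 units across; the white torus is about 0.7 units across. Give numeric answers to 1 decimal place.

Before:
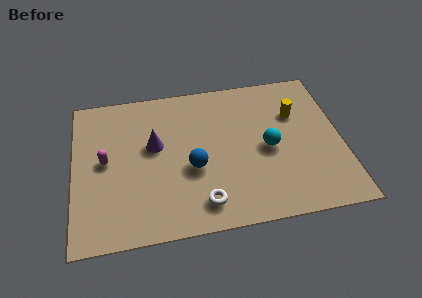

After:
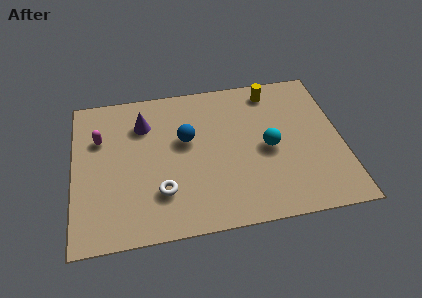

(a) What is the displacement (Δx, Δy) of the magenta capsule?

(-0.2, 1.2)

The magenta capsule was at about (1.3, 4.0) and moved to about (1.1, 5.2).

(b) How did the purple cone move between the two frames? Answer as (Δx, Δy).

(-0.4, 1.2)

From the two frames, the purple cone sits at roughly (3.3, 4.5) before and (2.9, 5.7) after.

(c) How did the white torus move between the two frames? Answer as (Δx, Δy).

(-1.6, 0.8)

From the two frames, the white torus sits at roughly (5.1, 1.3) before and (3.5, 2.1) after.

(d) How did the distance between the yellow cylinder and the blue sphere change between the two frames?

-0.7

The distance was about 4.8 in the first image and 4.1 in the second, so they moved 0.7 units closer together.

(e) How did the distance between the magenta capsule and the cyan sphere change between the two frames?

+0.4

The distance was about 6.6 in the first image and 7.0 in the second, so they moved 0.4 units further apart.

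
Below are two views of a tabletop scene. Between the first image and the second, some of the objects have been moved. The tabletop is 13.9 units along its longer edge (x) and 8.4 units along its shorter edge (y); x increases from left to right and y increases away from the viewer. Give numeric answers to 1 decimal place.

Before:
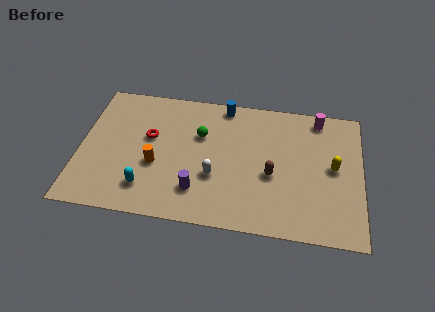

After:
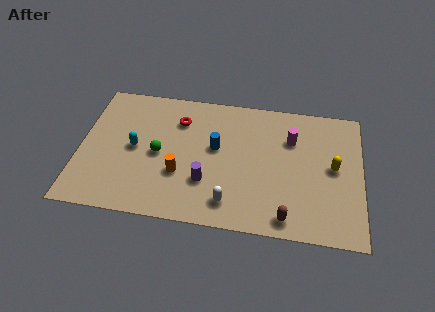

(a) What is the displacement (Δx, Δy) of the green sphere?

(-2.0, -1.5)

From the two frames, the green sphere sits at roughly (5.9, 5.5) before and (3.9, 4.0) after.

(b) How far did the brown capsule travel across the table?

2.6

The brown capsule was near (9.5, 3.5) before and (10.3, 1.0) after, so it travelled √(0.8² + 2.5²) ≈ 2.6 units.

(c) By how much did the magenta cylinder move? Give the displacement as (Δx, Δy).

(-1.3, -1.5)

From the two frames, the magenta cylinder sits at roughly (11.7, 7.4) before and (10.4, 5.9) after.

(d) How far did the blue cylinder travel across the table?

2.8

The blue cylinder moved from about (7.0, 7.6) to (6.7, 4.8), a distance of √(0.3² + 2.8²) ≈ 2.8.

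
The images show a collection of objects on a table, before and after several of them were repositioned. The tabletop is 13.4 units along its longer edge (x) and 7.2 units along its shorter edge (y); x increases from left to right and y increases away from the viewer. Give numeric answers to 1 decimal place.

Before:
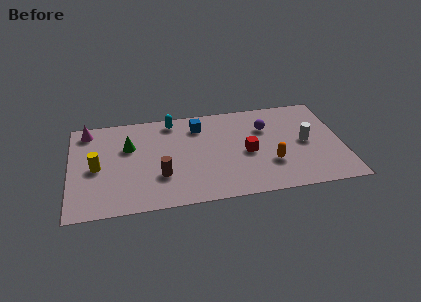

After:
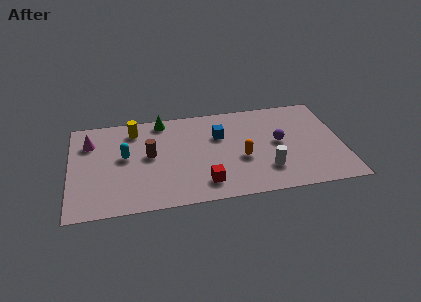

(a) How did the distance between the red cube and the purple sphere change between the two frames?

+2.5

They were about 2.0 units apart before and 4.5 after — 2.5 units further apart.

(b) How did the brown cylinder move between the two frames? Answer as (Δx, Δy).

(-0.5, 1.6)

The brown cylinder started near (4.4, 2.3) and ended near (3.9, 3.9).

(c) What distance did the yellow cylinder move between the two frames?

3.1

The yellow cylinder moved from about (1.3, 3.4) to (3.2, 5.9), a distance of √(1.9² + 2.5²) ≈ 3.1.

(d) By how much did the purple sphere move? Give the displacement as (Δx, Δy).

(0.6, -1.2)

The purple sphere started near (9.7, 5.0) and ended near (10.3, 3.8).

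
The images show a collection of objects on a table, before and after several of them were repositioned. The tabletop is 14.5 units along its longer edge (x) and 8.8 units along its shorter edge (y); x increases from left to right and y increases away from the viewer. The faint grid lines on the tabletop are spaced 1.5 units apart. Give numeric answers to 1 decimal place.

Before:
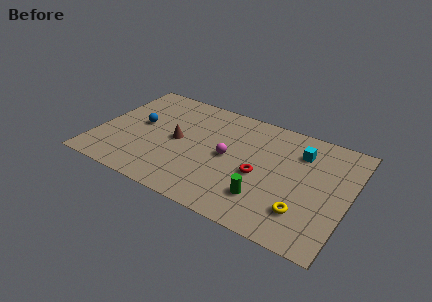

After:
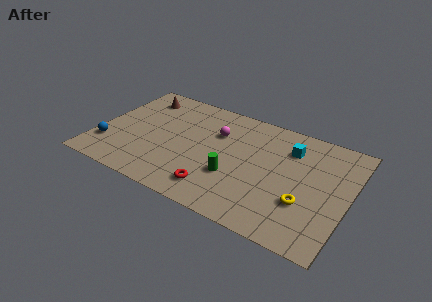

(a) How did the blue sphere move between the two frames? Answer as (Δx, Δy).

(-1.5, -2.5)

The blue sphere was at about (2.3, 4.8) and moved to about (0.8, 2.3).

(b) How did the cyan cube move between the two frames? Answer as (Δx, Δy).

(-0.6, 0.0)

The cyan cube was at about (11.5, 6.6) and moved to about (10.9, 6.6).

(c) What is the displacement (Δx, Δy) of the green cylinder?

(-1.9, 0.8)

The green cylinder was at about (10.0, 2.2) and moved to about (8.1, 3.0).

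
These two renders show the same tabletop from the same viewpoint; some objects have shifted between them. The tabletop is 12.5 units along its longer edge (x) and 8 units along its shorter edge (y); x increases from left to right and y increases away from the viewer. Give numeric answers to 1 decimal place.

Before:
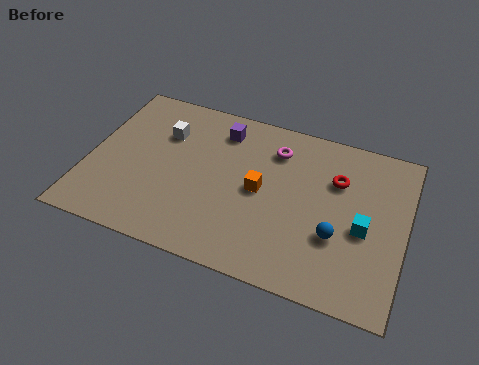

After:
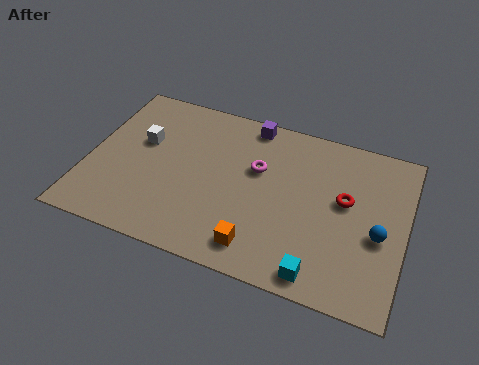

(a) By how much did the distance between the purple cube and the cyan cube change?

+0.5

Before: roughly 6.6 units apart; after: 7.1. That's 0.5 units further apart.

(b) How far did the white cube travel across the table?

1.1

The white cube moved from about (2.8, 5.6) to (2.0, 4.9), a distance of √(0.8² + 0.7²) ≈ 1.1.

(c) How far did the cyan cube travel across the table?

3.0

The cyan cube was near (10.9, 3.5) before and (9.4, 0.9) after, so it travelled √(1.5² + 2.6²) ≈ 3.0 units.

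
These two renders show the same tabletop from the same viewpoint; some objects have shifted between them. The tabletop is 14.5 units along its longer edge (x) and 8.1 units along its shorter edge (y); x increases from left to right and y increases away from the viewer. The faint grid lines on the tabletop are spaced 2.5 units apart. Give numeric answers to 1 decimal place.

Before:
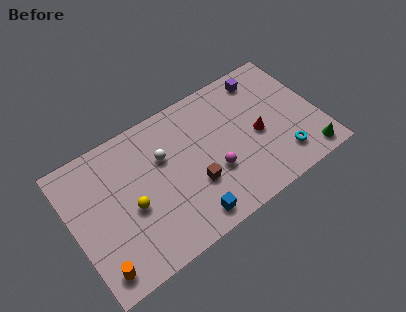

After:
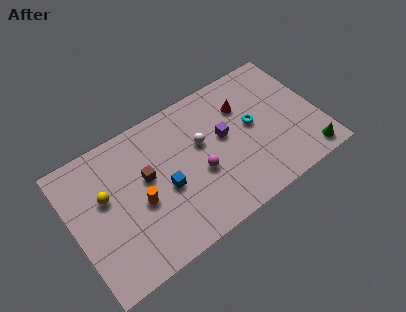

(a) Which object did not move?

the green cone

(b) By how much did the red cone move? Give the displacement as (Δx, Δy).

(-0.5, 2.1)

The red cone was at about (10.9, 3.7) and moved to about (10.4, 5.8).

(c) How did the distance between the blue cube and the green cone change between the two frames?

+1.4

The distance was about 7.1 in the first image and 8.5 in the second, so they moved 1.4 units further apart.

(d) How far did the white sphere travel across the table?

2.2

The white sphere moved from about (5.5, 5.3) to (7.7, 4.9), a distance of √(2.2² + 0.4²) ≈ 2.2.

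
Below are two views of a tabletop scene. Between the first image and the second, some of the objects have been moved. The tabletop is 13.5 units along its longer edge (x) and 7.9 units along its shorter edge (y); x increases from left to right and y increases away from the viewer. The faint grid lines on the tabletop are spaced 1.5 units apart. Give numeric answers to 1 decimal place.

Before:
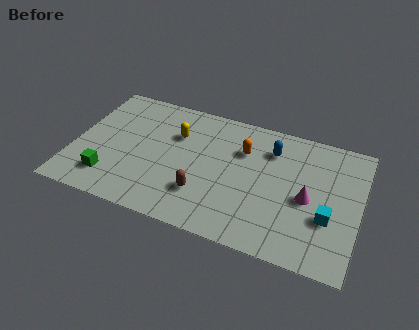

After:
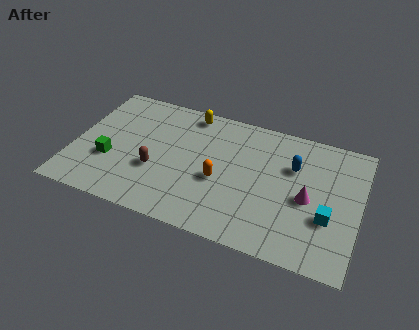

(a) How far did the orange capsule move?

2.4

The orange capsule was near (7.9, 5.5) before and (7.0, 3.3) after, so it travelled √(0.9² + 2.2²) ≈ 2.4 units.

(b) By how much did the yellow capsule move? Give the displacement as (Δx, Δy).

(0.5, 1.6)

The yellow capsule was at about (4.7, 5.4) and moved to about (5.2, 7.0).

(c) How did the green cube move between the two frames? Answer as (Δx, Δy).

(-0.1, 1.1)

The green cube was at about (1.9, 1.7) and moved to about (1.8, 2.8).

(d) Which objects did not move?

the magenta cone and the cyan cube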